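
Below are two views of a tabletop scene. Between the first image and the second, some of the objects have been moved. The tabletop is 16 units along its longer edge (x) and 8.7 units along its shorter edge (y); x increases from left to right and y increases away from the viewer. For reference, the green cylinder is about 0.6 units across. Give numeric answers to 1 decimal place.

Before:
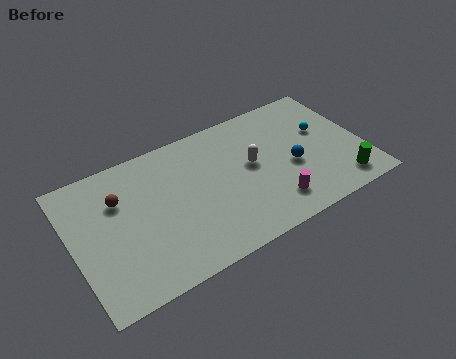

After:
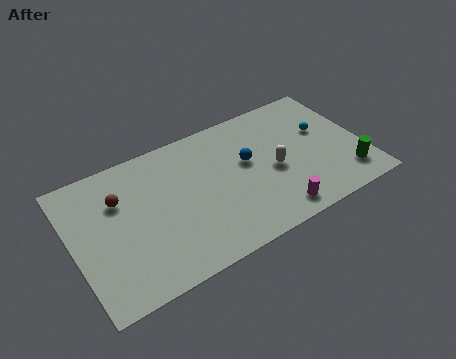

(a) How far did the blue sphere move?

2.7

The blue sphere was near (12.0, 3.7) before and (9.7, 5.1) after, so it travelled √(2.3² + 1.4²) ≈ 2.7 units.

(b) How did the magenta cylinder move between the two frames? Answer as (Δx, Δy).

(0.0, -0.6)

The magenta cylinder was at about (10.6, 1.8) and moved to about (10.6, 1.2).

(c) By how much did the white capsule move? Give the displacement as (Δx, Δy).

(1.1, -0.9)

The white capsule started near (9.9, 4.8) and ended near (11.0, 3.9).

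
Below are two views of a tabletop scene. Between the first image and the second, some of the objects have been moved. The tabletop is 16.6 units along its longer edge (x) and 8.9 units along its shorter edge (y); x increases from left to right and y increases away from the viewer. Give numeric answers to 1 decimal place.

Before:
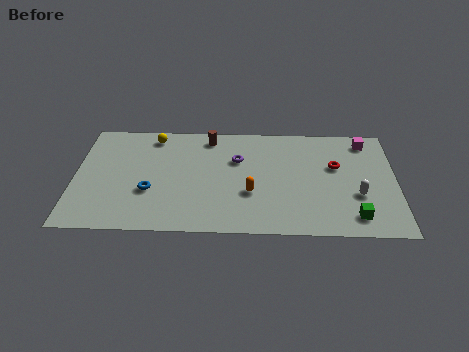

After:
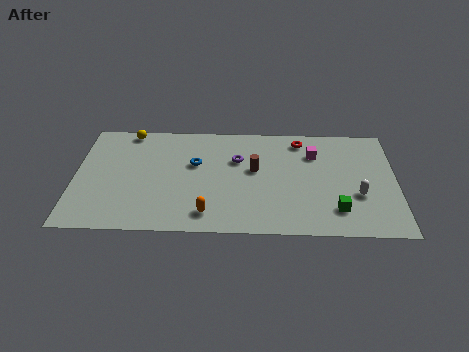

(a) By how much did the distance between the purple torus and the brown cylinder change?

-1.1

Before: roughly 2.3 units apart; after: 1.2. That's 1.1 units closer together.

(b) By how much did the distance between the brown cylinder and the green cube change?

-4.5

They were about 9.7 units apart before and 5.2 after — 4.5 units closer together.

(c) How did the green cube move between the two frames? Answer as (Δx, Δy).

(-0.9, 0.5)

The green cube was at about (14.4, 1.5) and moved to about (13.5, 2.0).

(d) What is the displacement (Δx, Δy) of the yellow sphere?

(-1.3, 0.4)

The yellow sphere started near (4.0, 7.7) and ended near (2.7, 8.1).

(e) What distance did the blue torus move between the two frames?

3.3

The blue torus was near (3.9, 3.2) before and (6.2, 5.5) after, so it travelled √(2.3² + 2.3²) ≈ 3.3 units.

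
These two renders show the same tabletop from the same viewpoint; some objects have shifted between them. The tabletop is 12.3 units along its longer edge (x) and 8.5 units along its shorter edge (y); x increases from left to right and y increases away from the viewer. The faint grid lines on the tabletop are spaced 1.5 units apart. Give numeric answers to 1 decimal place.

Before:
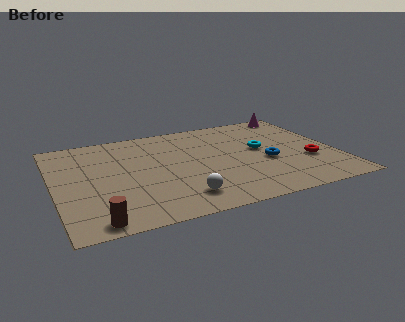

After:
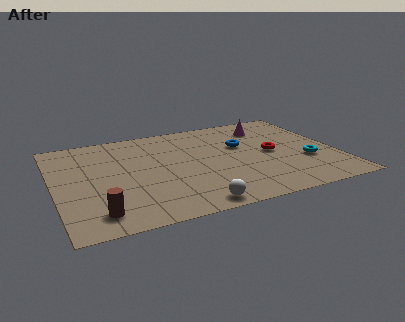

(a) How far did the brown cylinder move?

0.6

The brown cylinder was near (1.5, 0.8) before and (1.6, 1.4) after, so it travelled √(0.1² + 0.6²) ≈ 0.6 units.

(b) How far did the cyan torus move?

2.5

The cyan torus was near (9.1, 4.7) before and (10.9, 3.0) after, so it travelled √(1.8² + 1.7²) ≈ 2.5 units.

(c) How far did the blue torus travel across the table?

2.0

The blue torus was near (9.2, 3.5) before and (8.3, 5.3) after, so it travelled √(0.9² + 1.8²) ≈ 2.0 units.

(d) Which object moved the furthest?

the cyan torus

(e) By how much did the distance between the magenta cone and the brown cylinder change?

-2.3

Before: roughly 11.9 units apart; after: 9.6. That's 2.3 units closer together.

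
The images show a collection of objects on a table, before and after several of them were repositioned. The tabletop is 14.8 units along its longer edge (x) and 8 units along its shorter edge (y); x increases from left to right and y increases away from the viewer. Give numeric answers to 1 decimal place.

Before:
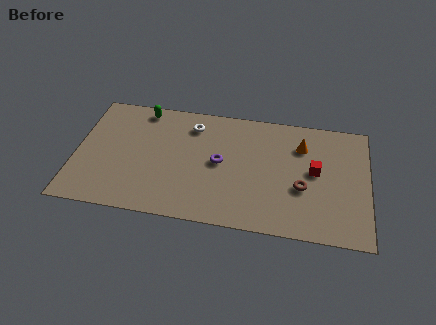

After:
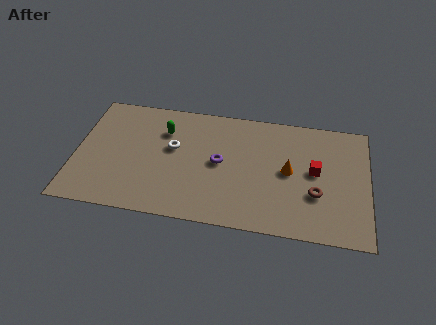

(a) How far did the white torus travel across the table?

1.9

From (5.8, 6.4) to (4.9, 4.7), the white torus covered √(0.9² + 1.7²) ≈ 1.9 units.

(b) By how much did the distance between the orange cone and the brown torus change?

-0.9

Before: roughly 2.8 units apart; after: 1.9. That's 0.9 units closer together.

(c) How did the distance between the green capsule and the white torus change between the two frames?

-1.5

Before: roughly 2.7 units apart; after: 1.2. That's 1.5 units closer together.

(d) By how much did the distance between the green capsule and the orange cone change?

-1.7

They were about 8.3 units apart before and 6.6 after — 1.7 units closer together.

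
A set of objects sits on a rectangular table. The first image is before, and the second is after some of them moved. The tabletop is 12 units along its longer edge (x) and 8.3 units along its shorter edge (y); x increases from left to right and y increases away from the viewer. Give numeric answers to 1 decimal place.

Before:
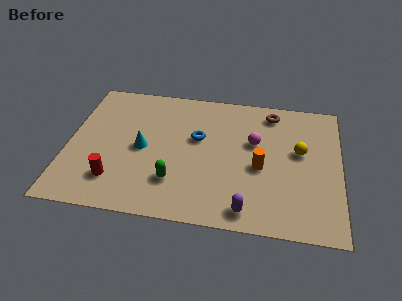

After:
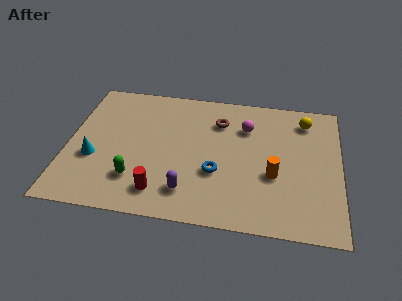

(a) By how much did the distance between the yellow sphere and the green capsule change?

+2.7

Before: roughly 6.0 units apart; after: 8.7. That's 2.7 units further apart.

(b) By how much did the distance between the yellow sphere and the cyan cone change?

+3.0

The distance was about 6.9 in the first image and 9.9 in the second, so they moved 3.0 units further apart.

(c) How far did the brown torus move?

2.5

The brown torus moved from about (8.9, 7.1) to (6.6, 6.2), a distance of √(2.3² + 0.9²) ≈ 2.5.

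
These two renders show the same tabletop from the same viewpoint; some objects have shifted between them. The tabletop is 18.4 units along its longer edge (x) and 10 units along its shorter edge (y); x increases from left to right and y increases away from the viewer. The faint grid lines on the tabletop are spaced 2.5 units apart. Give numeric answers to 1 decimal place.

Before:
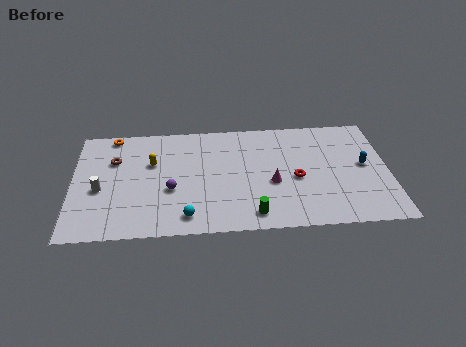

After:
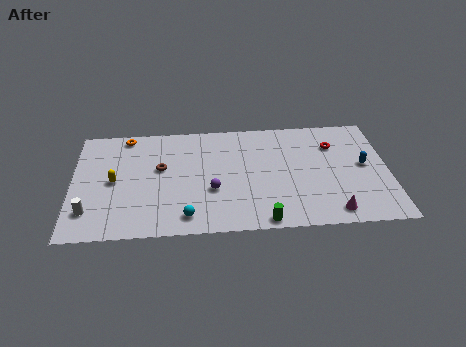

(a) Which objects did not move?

the cyan sphere and the blue capsule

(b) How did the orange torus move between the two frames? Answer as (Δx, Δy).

(0.8, -0.1)

From the two frames, the orange torus sits at roughly (2.3, 9.1) before and (3.1, 9.0) after.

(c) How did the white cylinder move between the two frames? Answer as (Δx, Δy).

(-0.6, -1.9)

The white cylinder started near (1.6, 4.2) and ended near (1.0, 2.3).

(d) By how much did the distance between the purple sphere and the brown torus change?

-0.7

They were about 4.4 units apart before and 3.7 after — 0.7 units closer together.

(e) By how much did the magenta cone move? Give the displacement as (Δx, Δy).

(3.4, -2.8)

From the two frames, the magenta cone sits at roughly (11.6, 4.1) before and (15.0, 1.3) after.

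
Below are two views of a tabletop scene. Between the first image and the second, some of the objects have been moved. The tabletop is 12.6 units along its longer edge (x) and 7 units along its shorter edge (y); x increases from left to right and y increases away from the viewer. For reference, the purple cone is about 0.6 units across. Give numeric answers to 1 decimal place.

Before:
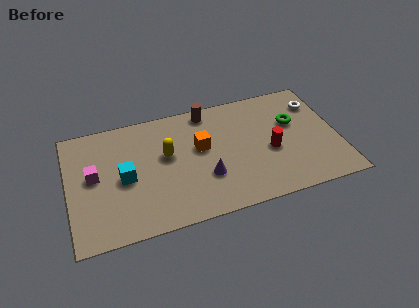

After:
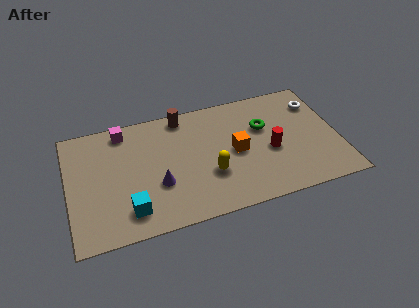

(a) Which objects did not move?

the red cylinder and the white torus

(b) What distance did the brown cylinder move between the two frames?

1.2

The brown cylinder was near (6.7, 6.2) before and (5.5, 6.2) after, so it travelled √(1.2² + 0.0²) ≈ 1.2 units.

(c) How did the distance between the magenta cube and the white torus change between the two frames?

-1.6

The distance was about 10.7 in the first image and 9.1 in the second, so they moved 1.6 units closer together.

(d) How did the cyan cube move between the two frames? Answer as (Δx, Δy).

(0.1, -1.9)

From the two frames, the cyan cube sits at roughly (2.6, 3.3) before and (2.7, 1.4) after.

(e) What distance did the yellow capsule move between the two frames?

2.5

The yellow capsule moved from about (4.6, 4.1) to (6.5, 2.4), a distance of √(1.9² + 1.7²) ≈ 2.5.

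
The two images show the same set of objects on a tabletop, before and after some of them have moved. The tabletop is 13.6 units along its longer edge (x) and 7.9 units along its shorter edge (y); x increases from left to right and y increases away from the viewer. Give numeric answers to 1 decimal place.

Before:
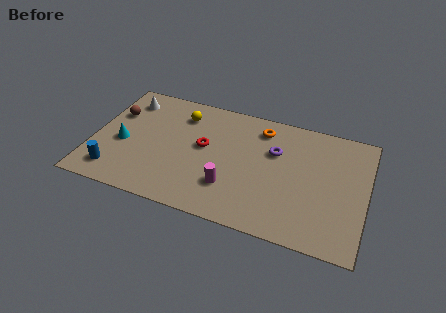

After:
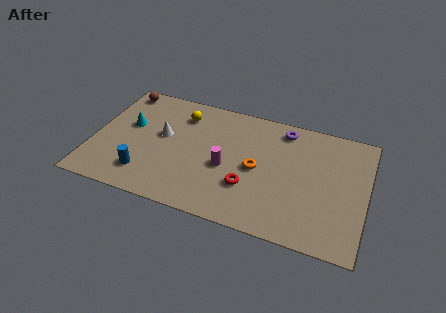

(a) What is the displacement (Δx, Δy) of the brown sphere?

(0.1, 1.7)

The brown sphere started near (0.9, 5.3) and ended near (1.0, 7.0).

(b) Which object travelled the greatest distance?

the red torus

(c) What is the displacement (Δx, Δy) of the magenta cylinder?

(-0.3, 1.2)

From the two frames, the magenta cylinder sits at roughly (7.0, 2.2) before and (6.7, 3.4) after.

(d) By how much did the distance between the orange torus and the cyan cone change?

-0.8

Before: roughly 7.4 units apart; after: 6.6. That's 0.8 units closer together.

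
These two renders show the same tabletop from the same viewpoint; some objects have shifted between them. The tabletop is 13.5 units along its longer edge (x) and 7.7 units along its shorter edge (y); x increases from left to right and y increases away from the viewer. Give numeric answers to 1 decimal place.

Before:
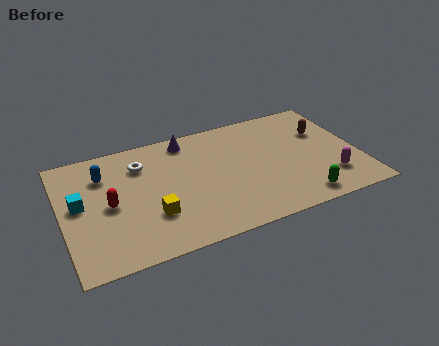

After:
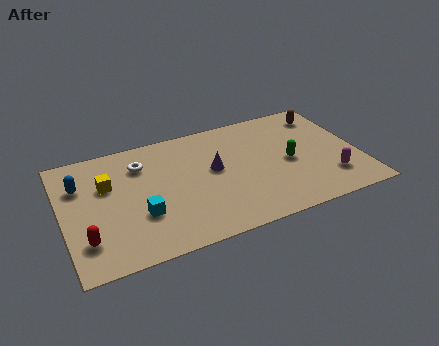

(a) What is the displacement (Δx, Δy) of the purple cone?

(1.0, -2.4)

The purple cone was at about (5.9, 6.7) and moved to about (6.9, 4.3).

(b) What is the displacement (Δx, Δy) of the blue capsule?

(-1.1, -0.3)

From the two frames, the blue capsule sits at roughly (2.0, 5.7) before and (0.9, 5.4) after.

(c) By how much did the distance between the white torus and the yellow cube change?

-1.6

Before: roughly 3.4 units apart; after: 1.8. That's 1.6 units closer together.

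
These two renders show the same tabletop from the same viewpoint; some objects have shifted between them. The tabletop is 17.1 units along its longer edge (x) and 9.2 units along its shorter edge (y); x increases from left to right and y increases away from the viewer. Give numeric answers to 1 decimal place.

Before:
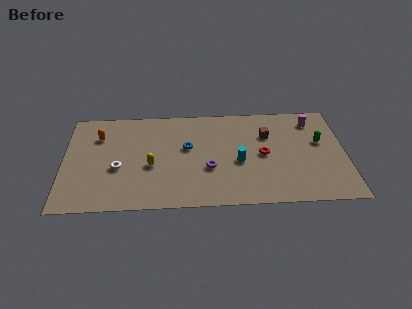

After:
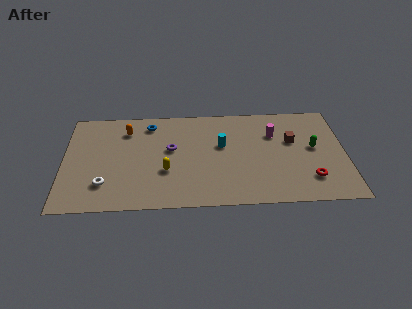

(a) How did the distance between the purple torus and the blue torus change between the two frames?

+0.3

They were about 2.4 units apart before and 2.7 after — 0.3 units further apart.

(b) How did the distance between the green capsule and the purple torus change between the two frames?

+1.6

The distance was about 7.1 in the first image and 8.7 in the second, so they moved 1.6 units further apart.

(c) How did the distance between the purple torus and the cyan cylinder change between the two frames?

+1.2

Before: roughly 1.9 units apart; after: 3.1. That's 1.2 units further apart.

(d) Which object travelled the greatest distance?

the red torus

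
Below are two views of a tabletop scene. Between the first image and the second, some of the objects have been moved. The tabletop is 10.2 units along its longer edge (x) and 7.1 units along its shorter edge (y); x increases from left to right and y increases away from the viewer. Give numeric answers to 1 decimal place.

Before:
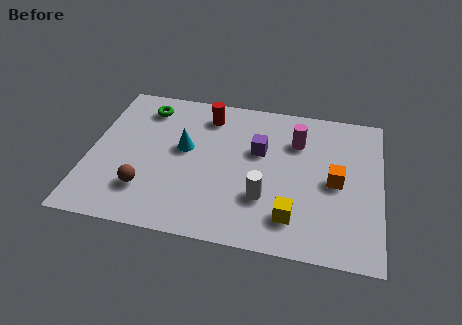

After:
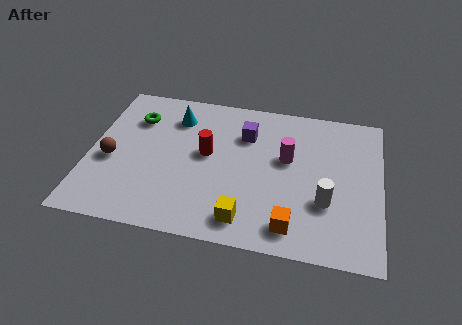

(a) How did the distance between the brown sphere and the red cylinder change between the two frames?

-1.0

The distance was about 4.4 in the first image and 3.4 in the second, so they moved 1.0 units closer together.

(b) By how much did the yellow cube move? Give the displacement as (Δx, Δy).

(-1.6, -0.4)

The yellow cube started near (7.2, 1.5) and ended near (5.6, 1.1).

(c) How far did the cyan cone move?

1.6

The cyan cone moved from about (3.3, 4.0) to (2.9, 5.5), a distance of √(0.4² + 1.5²) ≈ 1.6.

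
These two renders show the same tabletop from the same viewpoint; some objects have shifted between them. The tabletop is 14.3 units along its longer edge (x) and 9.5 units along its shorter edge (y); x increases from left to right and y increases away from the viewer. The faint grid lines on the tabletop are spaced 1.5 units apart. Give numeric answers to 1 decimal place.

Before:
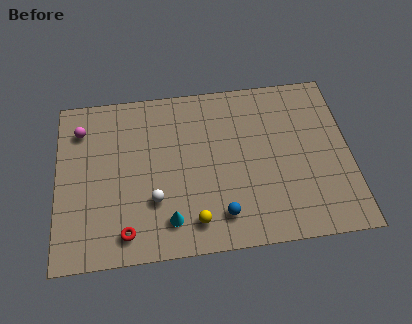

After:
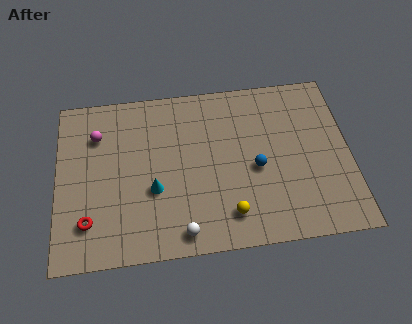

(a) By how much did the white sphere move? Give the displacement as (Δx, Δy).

(1.3, -1.9)

From the two frames, the white sphere sits at roughly (4.7, 3.0) before and (6.0, 1.1) after.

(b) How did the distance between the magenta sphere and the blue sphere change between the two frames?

-0.5

They were about 8.7 units apart before and 8.2 after — 0.5 units closer together.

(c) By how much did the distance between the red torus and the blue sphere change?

+3.8

They were about 4.6 units apart before and 8.4 after — 3.8 units further apart.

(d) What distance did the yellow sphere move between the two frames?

1.7

The yellow sphere moved from about (6.6, 1.6) to (8.3, 1.8), a distance of √(1.7² + 0.2²) ≈ 1.7.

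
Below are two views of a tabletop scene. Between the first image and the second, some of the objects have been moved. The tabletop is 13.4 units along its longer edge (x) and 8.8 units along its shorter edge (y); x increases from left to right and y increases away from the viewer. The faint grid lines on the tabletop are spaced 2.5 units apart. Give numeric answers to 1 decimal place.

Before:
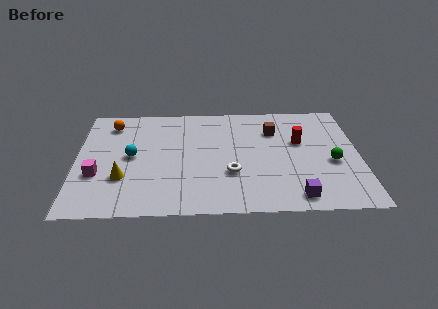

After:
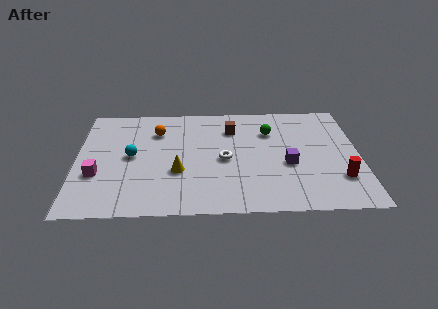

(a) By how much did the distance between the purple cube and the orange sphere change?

-3.8

The distance was about 10.6 in the first image and 6.8 in the second, so they moved 3.8 units closer together.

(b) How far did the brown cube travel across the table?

2.0

From (9.4, 6.4) to (7.4, 6.6), the brown cube covered √(2.0² + 0.2²) ≈ 2.0 units.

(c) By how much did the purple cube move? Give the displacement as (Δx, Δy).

(-0.3, 2.5)

The purple cube started near (10.3, 1.1) and ended near (10.0, 3.6).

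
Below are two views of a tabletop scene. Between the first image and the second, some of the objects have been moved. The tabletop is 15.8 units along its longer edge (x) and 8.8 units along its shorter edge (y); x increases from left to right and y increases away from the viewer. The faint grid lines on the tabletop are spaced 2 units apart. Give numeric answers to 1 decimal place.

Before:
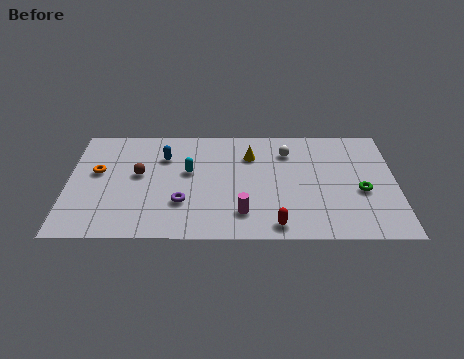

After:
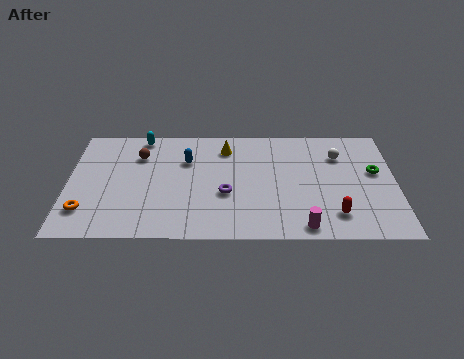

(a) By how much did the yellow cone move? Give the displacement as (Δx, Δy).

(-1.2, 0.6)

The yellow cone was at about (8.8, 6.4) and moved to about (7.6, 7.0).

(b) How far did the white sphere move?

2.5

The white sphere was near (10.6, 6.7) before and (13.1, 6.4) after, so it travelled √(2.5² + 0.3²) ≈ 2.5 units.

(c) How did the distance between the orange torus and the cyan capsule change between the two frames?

+2.0

The distance was about 4.4 in the first image and 6.4 in the second, so they moved 2.0 units further apart.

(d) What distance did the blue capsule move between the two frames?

1.1

From (4.6, 6.3) to (5.7, 6.0), the blue capsule covered √(1.1² + 0.3²) ≈ 1.1 units.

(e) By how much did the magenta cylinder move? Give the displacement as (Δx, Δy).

(2.9, -1.0)

The magenta cylinder was at about (8.4, 1.9) and moved to about (11.3, 0.9).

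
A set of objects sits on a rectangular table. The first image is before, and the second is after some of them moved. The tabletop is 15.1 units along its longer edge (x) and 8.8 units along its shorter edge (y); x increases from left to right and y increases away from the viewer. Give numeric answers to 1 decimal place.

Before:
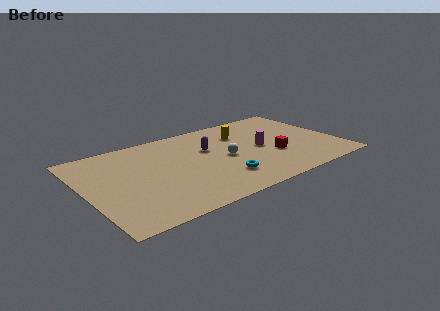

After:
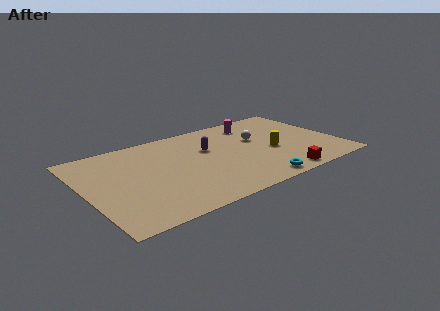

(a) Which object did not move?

the purple capsule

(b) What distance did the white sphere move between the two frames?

2.5

The white sphere moved from about (8.3, 4.2) to (10.5, 5.4), a distance of √(2.2² + 1.2²) ≈ 2.5.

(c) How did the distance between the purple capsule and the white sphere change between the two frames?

+1.4

The distance was about 1.6 in the first image and 3.0 in the second, so they moved 1.4 units further apart.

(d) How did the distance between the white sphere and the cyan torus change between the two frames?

+2.5

Before: roughly 2.1 units apart; after: 4.6. That's 2.5 units further apart.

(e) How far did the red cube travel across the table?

2.3

The red cube moved from about (11.1, 3.2) to (11.0, 0.9), a distance of √(0.1² + 2.3²) ≈ 2.3.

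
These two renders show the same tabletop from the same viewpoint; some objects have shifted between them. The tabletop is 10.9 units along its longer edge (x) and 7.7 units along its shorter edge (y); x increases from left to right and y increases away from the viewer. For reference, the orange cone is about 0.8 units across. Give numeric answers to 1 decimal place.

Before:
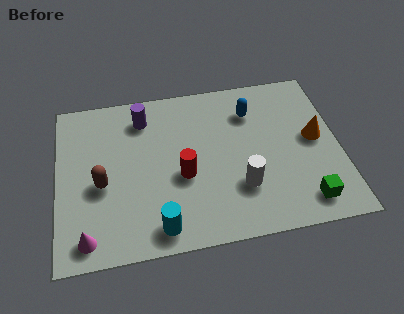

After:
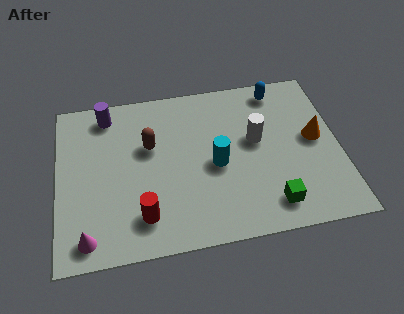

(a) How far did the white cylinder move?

2.2

The white cylinder was near (7.0, 2.3) before and (7.7, 4.4) after, so it travelled √(0.7² + 2.1²) ≈ 2.2 units.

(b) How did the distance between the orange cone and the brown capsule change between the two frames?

-1.9

The distance was about 8.3 in the first image and 6.4 in the second, so they moved 1.9 units closer together.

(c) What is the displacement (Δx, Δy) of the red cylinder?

(-1.6, -1.6)

The red cylinder started near (4.8, 3.2) and ended near (3.2, 1.6).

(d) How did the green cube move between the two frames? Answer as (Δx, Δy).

(-1.3, 0.1)

The green cube was at about (9.4, 1.2) and moved to about (8.1, 1.3).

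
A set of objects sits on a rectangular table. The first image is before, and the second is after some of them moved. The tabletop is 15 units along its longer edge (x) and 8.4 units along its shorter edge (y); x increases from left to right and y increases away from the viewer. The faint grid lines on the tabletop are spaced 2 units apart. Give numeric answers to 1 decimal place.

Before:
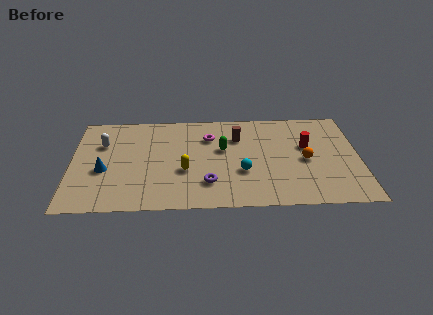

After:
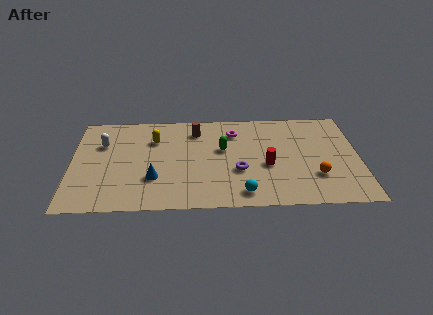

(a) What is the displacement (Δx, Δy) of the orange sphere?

(0.5, -1.4)

The orange sphere was at about (12.2, 3.9) and moved to about (12.7, 2.5).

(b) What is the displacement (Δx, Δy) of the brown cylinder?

(-2.2, 0.7)

The brown cylinder was at about (8.7, 6.0) and moved to about (6.5, 6.7).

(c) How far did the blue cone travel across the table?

2.7

From (1.7, 3.4) to (4.3, 2.6), the blue cone covered √(2.6² + 0.8²) ≈ 2.7 units.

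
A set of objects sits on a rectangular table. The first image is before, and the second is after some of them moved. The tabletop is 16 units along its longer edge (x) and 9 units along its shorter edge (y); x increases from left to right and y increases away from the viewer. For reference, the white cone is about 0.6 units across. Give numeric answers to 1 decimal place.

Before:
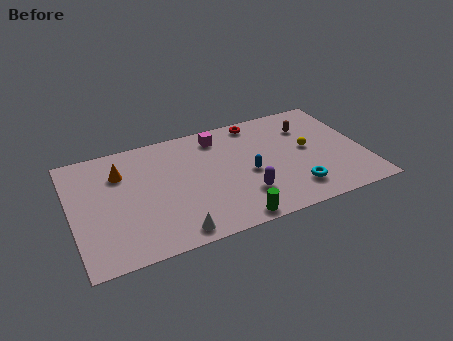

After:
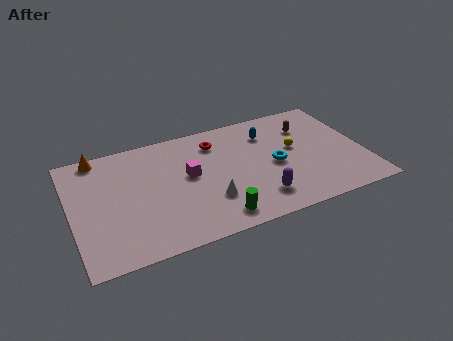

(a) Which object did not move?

the brown capsule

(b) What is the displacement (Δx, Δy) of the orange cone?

(-1.1, 1.7)

The orange cone was at about (2.8, 6.5) and moved to about (1.7, 8.2).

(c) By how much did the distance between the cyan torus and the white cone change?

-2.7

The distance was about 6.8 in the first image and 4.1 in the second, so they moved 2.7 units closer together.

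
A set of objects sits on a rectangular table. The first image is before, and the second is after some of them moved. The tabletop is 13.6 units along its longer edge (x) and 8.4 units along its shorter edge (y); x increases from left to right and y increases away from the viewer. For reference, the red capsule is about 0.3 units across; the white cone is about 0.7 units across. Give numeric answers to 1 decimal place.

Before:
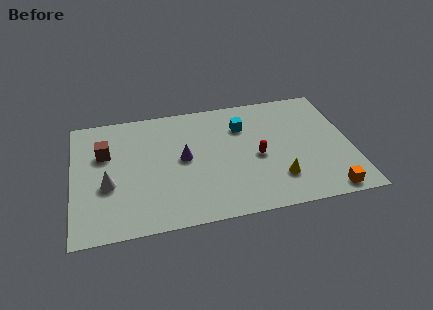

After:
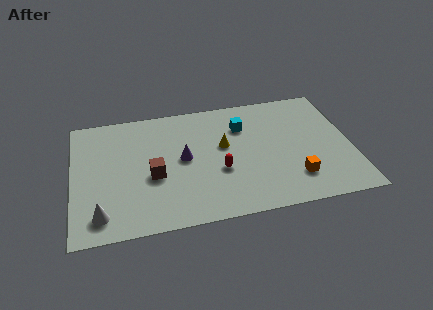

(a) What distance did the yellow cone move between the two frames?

3.8

From (9.9, 2.1) to (7.4, 4.9), the yellow cone covered √(2.5² + 2.8²) ≈ 3.8 units.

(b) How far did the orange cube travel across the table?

1.9

From (12.2, 0.8) to (10.7, 2.0), the orange cube covered √(1.5² + 1.2²) ≈ 1.9 units.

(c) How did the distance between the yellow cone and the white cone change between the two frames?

-1.3

Before: roughly 8.3 units apart; after: 7.0. That's 1.3 units closer together.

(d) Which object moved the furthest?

the yellow cone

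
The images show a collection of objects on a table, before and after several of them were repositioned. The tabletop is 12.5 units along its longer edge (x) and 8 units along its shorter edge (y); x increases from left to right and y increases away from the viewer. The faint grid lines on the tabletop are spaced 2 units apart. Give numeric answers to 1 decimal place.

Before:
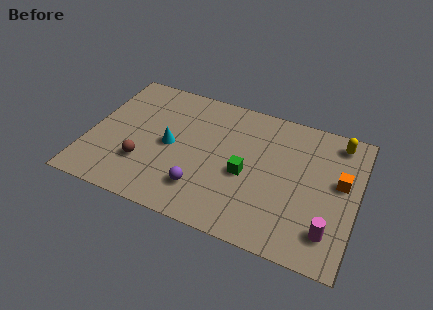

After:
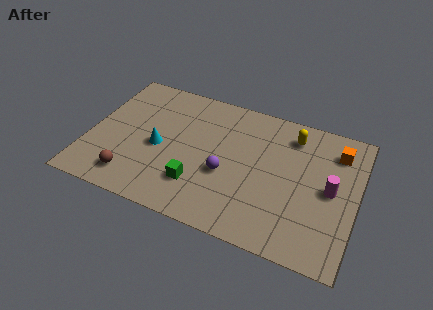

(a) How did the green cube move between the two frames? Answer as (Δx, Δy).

(-2.1, -1.4)

The green cube started near (7.4, 3.5) and ended near (5.3, 2.1).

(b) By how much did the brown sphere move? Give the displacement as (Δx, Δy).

(-0.4, -1.0)

The brown sphere was at about (2.7, 2.4) and moved to about (2.3, 1.4).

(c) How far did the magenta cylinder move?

2.3

The magenta cylinder was near (11.4, 1.7) before and (11.3, 4.0) after, so it travelled √(0.1² + 2.3²) ≈ 2.3 units.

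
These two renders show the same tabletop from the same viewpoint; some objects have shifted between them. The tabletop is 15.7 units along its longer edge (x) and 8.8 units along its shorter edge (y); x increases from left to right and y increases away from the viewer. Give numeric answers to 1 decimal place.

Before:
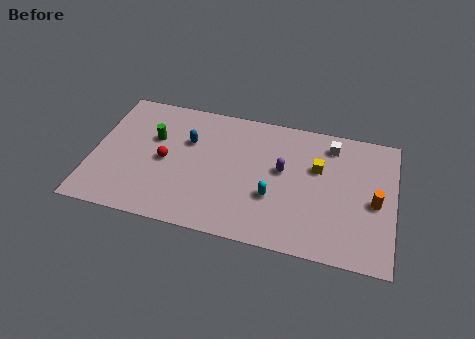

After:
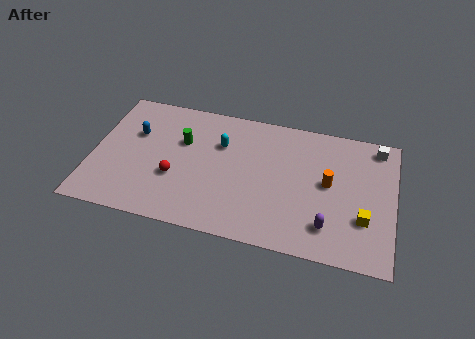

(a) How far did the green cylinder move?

1.5

From (3.1, 5.6) to (4.6, 5.7), the green cylinder covered √(1.5² + 0.1²) ≈ 1.5 units.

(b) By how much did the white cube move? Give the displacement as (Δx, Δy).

(2.4, 0.4)

From the two frames, the white cube sits at roughly (12.3, 7.3) before and (14.7, 7.7) after.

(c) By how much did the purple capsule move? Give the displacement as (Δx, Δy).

(2.5, -3.1)

The purple capsule was at about (9.9, 5.0) and moved to about (12.4, 1.9).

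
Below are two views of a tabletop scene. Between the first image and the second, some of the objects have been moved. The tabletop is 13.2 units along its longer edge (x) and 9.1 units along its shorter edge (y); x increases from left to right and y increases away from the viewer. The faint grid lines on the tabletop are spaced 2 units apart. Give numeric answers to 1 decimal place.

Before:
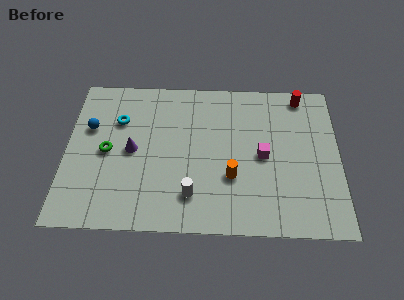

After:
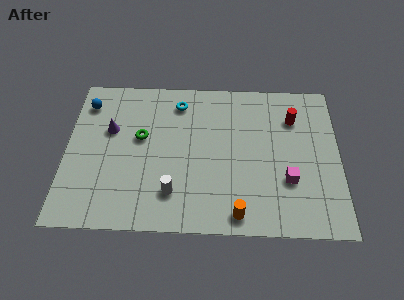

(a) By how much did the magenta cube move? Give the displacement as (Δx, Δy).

(1.2, -1.4)

From the two frames, the magenta cube sits at roughly (9.5, 4.4) before and (10.7, 3.0) after.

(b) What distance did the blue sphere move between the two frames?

1.5

From (1.1, 5.8) to (0.9, 7.3), the blue sphere covered √(0.2² + 1.5²) ≈ 1.5 units.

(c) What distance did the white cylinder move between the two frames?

0.9

The white cylinder moved from about (6.1, 2.0) to (5.2, 2.1), a distance of √(0.9² + 0.1²) ≈ 0.9.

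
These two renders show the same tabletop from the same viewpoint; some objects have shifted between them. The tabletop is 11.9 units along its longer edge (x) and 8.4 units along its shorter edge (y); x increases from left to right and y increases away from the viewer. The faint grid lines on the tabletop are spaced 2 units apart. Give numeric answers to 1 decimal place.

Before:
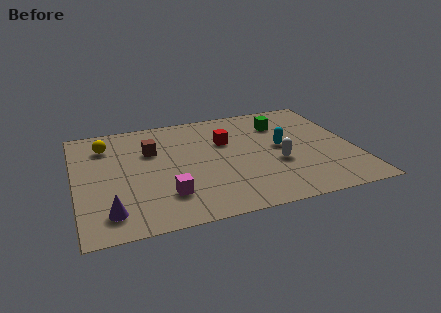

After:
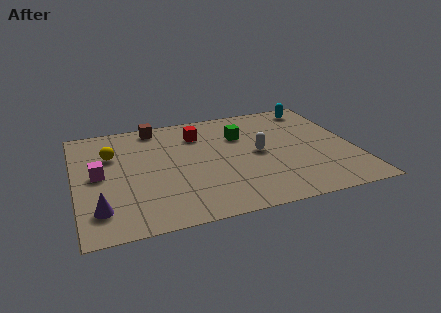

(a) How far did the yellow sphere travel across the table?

0.8

From (1.4, 6.5) to (1.6, 5.7), the yellow sphere covered √(0.2² + 0.8²) ≈ 0.8 units.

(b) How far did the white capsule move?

1.2

The white capsule was near (8.5, 3.2) before and (7.8, 4.2) after, so it travelled √(0.7² + 1.0²) ≈ 1.2 units.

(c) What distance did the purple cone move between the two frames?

0.5

From (1.3, 1.5) to (0.9, 1.8), the purple cone covered √(0.4² + 0.3²) ≈ 0.5 units.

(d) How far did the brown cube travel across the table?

1.9

The brown cube was near (3.3, 5.6) before and (3.6, 7.5) after, so it travelled √(0.3² + 1.9²) ≈ 1.9 units.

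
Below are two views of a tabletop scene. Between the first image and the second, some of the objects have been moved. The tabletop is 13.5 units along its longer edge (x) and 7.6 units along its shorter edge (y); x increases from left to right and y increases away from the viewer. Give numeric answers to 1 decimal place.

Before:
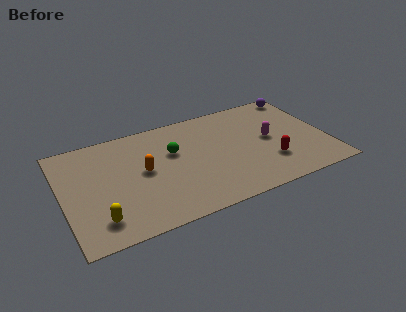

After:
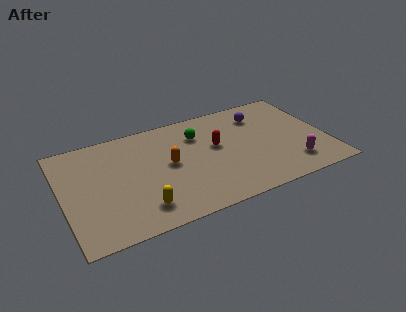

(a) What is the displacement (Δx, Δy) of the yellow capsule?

(2.1, 0.0)

The yellow capsule started near (1.6, 1.5) and ended near (3.7, 1.5).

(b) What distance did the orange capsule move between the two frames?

1.3

From (4.1, 4.0) to (5.4, 4.0), the orange capsule covered √(1.3² + 0.0²) ≈ 1.3 units.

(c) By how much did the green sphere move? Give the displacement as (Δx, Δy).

(1.4, 0.8)

The green sphere was at about (5.7, 4.8) and moved to about (7.1, 5.6).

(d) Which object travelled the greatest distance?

the red capsule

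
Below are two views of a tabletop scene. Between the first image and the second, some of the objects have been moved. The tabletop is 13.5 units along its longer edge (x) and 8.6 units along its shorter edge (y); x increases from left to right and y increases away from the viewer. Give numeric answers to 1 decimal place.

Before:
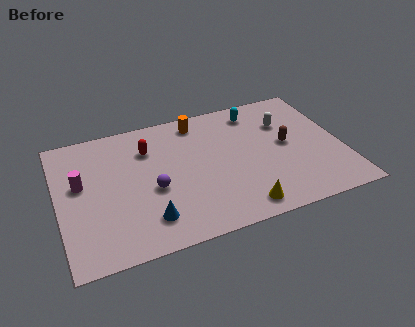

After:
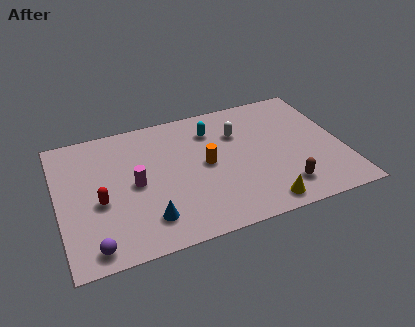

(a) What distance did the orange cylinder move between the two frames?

3.0

The orange cylinder was near (6.9, 7.4) before and (7.0, 4.4) after, so it travelled √(0.1² + 3.0²) ≈ 3.0 units.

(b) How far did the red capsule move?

3.7

From (4.4, 6.3) to (1.9, 3.6), the red capsule covered √(2.5² + 2.7²) ≈ 3.7 units.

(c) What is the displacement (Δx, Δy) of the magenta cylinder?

(2.5, -0.8)

The magenta cylinder was at about (1.1, 5.0) and moved to about (3.6, 4.2).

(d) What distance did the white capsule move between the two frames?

2.3

From (11.0, 6.0) to (8.7, 6.0), the white capsule covered √(2.3² + 0.0²) ≈ 2.3 units.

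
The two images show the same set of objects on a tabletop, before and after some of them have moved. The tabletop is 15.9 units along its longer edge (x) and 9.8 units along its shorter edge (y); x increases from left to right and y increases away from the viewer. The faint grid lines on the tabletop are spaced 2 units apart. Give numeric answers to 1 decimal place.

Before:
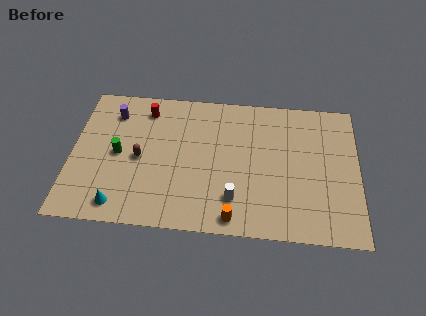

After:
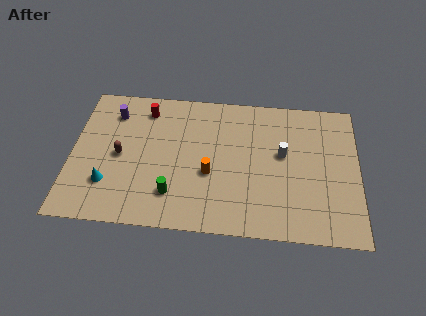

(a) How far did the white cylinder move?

4.2

From (9.1, 2.3) to (11.7, 5.6), the white cylinder covered √(2.6² + 3.3²) ≈ 4.2 units.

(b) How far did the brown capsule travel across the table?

1.1

The brown capsule was near (3.8, 4.6) before and (2.7, 4.7) after, so it travelled √(1.1² + 0.1²) ≈ 1.1 units.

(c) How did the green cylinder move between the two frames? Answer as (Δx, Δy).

(3.1, -2.5)

The green cylinder started near (2.6, 4.8) and ended near (5.7, 2.3).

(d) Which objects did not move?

the purple cylinder and the red cylinder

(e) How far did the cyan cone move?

1.6

The cyan cone was near (2.8, 1.3) before and (2.1, 2.7) after, so it travelled √(0.7² + 1.4²) ≈ 1.6 units.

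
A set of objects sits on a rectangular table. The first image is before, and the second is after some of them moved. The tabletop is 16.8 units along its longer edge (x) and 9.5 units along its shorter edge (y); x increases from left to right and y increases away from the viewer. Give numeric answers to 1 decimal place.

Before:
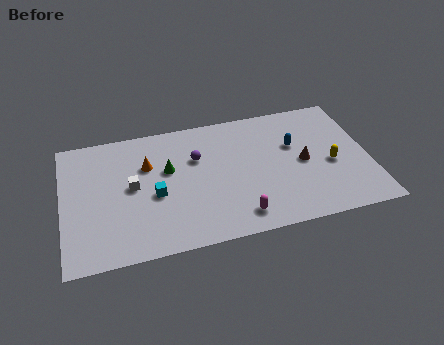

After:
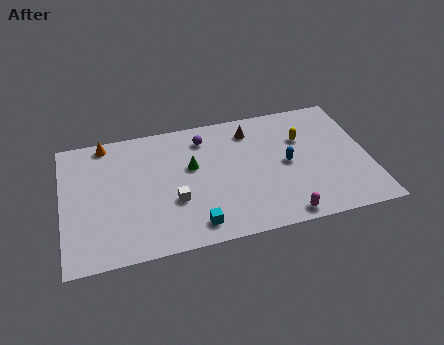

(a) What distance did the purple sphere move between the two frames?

1.5

The purple sphere moved from about (7.4, 6.3) to (7.9, 7.7), a distance of √(0.5² + 1.4²) ≈ 1.5.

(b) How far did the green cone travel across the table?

1.3

From (5.8, 5.8) to (7.1, 5.7), the green cone covered √(1.3² + 0.1²) ≈ 1.3 units.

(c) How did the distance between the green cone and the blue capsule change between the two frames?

-1.7

The distance was about 7.0 in the first image and 5.3 in the second, so they moved 1.7 units closer together.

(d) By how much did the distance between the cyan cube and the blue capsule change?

-1.8

The distance was about 8.0 in the first image and 6.2 in the second, so they moved 1.8 units closer together.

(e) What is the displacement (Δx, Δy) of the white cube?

(2.2, -1.6)

The white cube started near (3.8, 5.0) and ended near (6.0, 3.4).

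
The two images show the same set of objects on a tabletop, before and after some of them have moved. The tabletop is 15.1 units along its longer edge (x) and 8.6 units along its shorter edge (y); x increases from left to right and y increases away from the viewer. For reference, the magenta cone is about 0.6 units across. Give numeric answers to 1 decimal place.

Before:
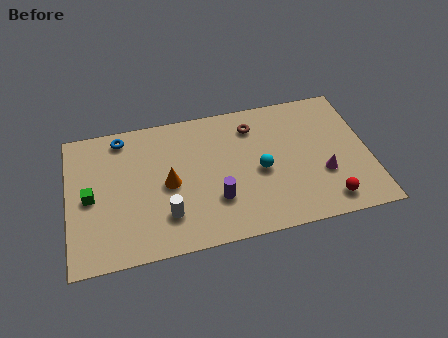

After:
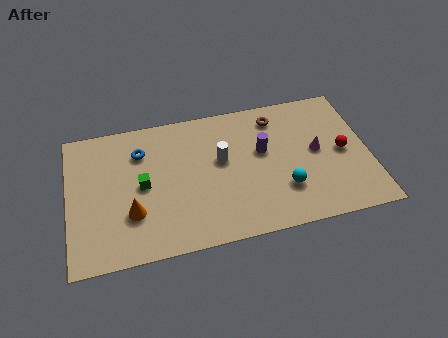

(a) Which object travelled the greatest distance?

the white cylinder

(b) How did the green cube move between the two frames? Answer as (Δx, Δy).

(2.6, 0.2)

The green cube started near (1.1, 4.1) and ended near (3.7, 4.3).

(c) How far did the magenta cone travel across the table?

1.5

The magenta cone moved from about (12.7, 3.0) to (12.5, 4.5), a distance of √(0.2² + 1.5²) ≈ 1.5.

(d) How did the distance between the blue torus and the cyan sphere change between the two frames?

+0.3

Before: roughly 7.7 units apart; after: 8.0. That's 0.3 units further apart.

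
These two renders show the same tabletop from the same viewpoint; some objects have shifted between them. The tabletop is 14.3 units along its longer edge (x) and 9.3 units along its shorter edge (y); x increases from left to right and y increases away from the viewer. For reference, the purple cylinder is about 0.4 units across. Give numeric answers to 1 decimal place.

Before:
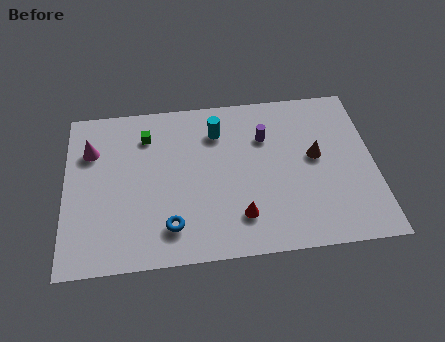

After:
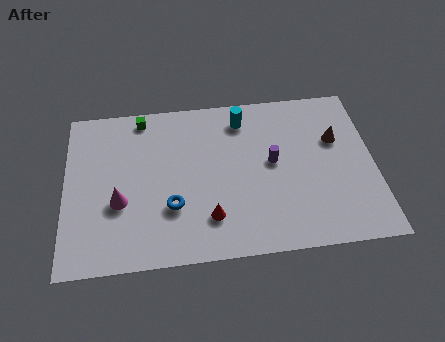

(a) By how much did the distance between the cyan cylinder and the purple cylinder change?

+0.7

They were about 2.3 units apart before and 3.0 after — 0.7 units further apart.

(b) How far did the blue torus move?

1.1

From (4.8, 1.9) to (4.9, 3.0), the blue torus covered √(0.1² + 1.1²) ≈ 1.1 units.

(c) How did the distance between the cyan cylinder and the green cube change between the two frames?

+1.4

The distance was about 3.3 in the first image and 4.7 in the second, so they moved 1.4 units further apart.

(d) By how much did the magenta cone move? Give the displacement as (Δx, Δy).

(1.3, -3.1)

The magenta cone was at about (1.2, 6.6) and moved to about (2.5, 3.5).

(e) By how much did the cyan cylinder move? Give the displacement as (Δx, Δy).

(1.2, 0.6)

The cyan cylinder was at about (7.1, 7.1) and moved to about (8.3, 7.7).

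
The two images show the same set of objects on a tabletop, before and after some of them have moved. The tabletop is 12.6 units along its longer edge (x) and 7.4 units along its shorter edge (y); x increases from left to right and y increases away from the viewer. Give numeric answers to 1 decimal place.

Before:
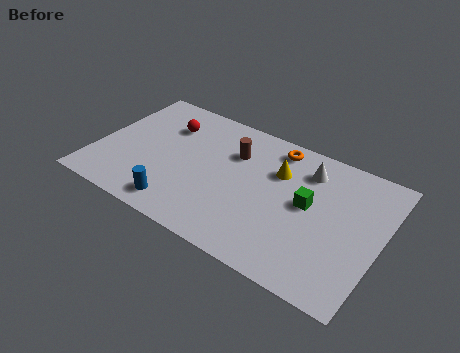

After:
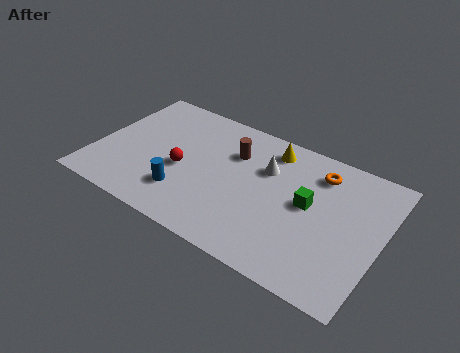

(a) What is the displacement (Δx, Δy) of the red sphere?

(1.1, -2.2)

The red sphere was at about (2.8, 5.4) and moved to about (3.9, 3.2).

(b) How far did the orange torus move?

2.1

The orange torus moved from about (7.6, 6.4) to (9.6, 5.9), a distance of √(2.0² + 0.5²) ≈ 2.1.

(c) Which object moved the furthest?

the red sphere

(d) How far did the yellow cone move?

1.2

The yellow cone was near (7.9, 5.1) before and (7.4, 6.2) after, so it travelled √(0.5² + 1.1²) ≈ 1.2 units.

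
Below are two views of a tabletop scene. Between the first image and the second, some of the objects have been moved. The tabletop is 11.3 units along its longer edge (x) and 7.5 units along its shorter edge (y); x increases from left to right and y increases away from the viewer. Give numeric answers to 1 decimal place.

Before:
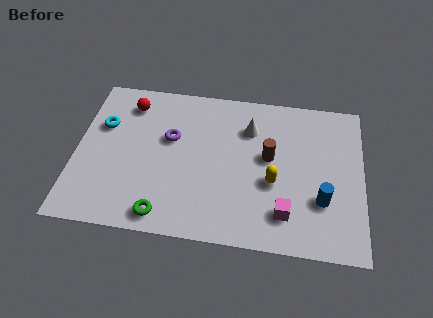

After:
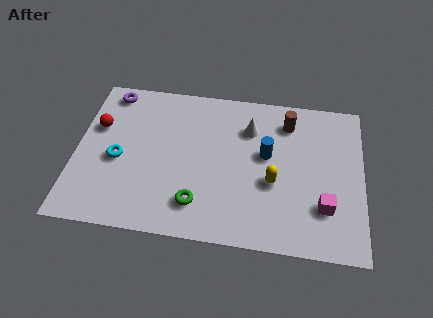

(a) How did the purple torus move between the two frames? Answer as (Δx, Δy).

(-2.5, 2.0)

From the two frames, the purple torus sits at roughly (3.7, 4.6) before and (1.2, 6.6) after.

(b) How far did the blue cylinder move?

2.9

The blue cylinder was near (9.7, 2.4) before and (7.5, 4.3) after, so it travelled √(2.2² + 1.9²) ≈ 2.9 units.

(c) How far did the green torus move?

1.5

From (3.6, 0.9) to (4.9, 1.6), the green torus covered √(1.3² + 0.7²) ≈ 1.5 units.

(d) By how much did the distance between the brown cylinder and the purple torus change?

+3.2

They were about 3.9 units apart before and 7.1 after — 3.2 units further apart.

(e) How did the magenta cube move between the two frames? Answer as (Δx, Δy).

(1.5, 0.5)

From the two frames, the magenta cube sits at roughly (8.3, 1.6) before and (9.8, 2.1) after.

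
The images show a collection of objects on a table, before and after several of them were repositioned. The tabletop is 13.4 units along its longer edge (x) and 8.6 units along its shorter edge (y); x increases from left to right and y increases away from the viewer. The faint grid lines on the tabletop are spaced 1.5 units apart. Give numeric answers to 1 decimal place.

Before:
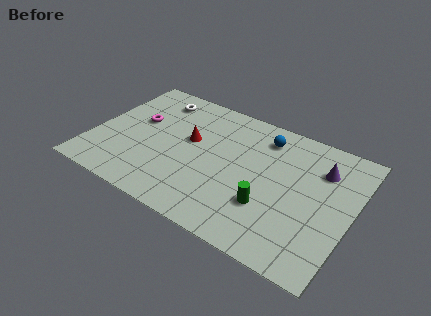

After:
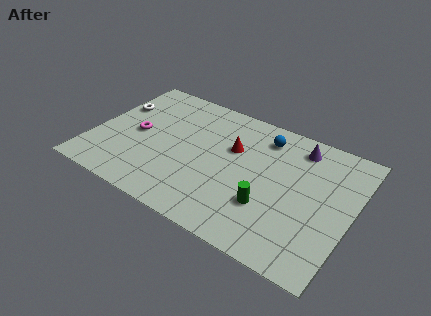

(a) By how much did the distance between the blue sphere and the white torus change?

+2.0

They were about 5.8 units apart before and 7.8 after — 2.0 units further apart.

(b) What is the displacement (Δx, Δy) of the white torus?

(-1.9, -1.4)

The white torus started near (2.7, 7.1) and ended near (0.8, 5.7).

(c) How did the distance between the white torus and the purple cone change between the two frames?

+0.7

Before: roughly 8.9 units apart; after: 9.6. That's 0.7 units further apart.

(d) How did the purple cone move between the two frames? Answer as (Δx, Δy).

(-1.3, 0.9)

The purple cone started near (11.6, 6.3) and ended near (10.3, 7.2).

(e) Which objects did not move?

the green cylinder and the blue sphere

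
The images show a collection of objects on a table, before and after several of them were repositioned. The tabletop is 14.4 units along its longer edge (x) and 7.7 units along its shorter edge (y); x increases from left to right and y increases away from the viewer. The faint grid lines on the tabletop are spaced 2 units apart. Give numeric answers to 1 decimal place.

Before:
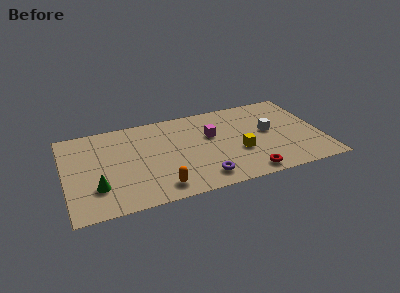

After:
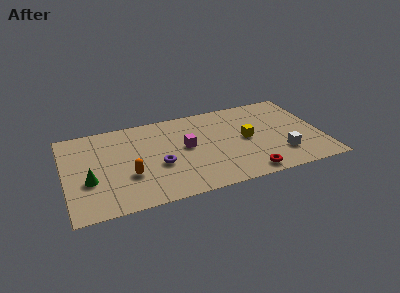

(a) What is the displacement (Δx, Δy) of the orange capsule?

(-1.6, 1.5)

The orange capsule was at about (5.1, 1.2) and moved to about (3.5, 2.7).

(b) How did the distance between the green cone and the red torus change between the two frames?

+0.5

Before: roughly 8.4 units apart; after: 8.9. That's 0.5 units further apart.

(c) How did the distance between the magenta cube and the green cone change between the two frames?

-1.4

Before: roughly 7.1 units apart; after: 5.7. That's 1.4 units closer together.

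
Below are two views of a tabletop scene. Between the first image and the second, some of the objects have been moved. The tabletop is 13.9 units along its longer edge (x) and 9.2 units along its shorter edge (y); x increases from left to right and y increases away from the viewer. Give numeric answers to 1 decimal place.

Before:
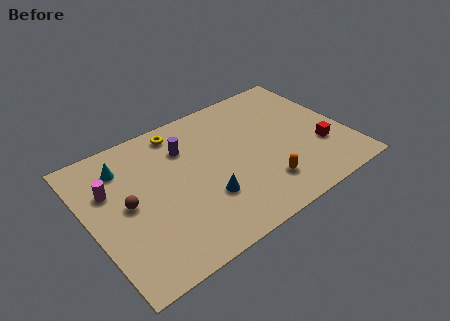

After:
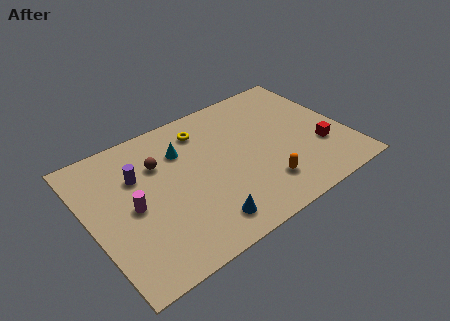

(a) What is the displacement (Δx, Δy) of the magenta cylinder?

(0.9, -1.7)

From the two frames, the magenta cylinder sits at roughly (1.3, 6.1) before and (2.2, 4.4) after.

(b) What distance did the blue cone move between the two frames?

1.5

The blue cone moved from about (5.9, 2.9) to (5.5, 1.5), a distance of √(0.4² + 1.4²) ≈ 1.5.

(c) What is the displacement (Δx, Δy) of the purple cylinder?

(-2.7, -0.5)

From the two frames, the purple cylinder sits at roughly (5.5, 6.7) before and (2.8, 6.2) after.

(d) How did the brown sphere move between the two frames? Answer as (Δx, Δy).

(2.0, 1.7)

The brown sphere started near (2.0, 4.7) and ended near (4.0, 6.4).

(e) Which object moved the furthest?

the cyan cone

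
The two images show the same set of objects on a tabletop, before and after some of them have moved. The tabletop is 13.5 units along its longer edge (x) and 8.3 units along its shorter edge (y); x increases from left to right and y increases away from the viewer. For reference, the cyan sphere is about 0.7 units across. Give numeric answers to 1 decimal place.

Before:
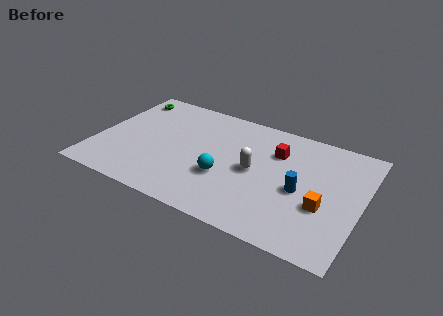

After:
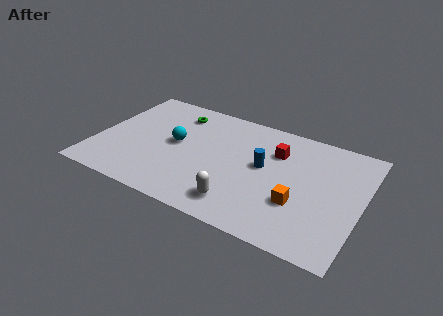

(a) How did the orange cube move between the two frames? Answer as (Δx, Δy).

(-1.2, -0.3)

The orange cube was at about (11.7, 3.1) and moved to about (10.5, 2.8).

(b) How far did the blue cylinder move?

2.2

The blue cylinder was near (10.5, 3.7) before and (8.5, 4.6) after, so it travelled √(2.0² + 0.9²) ≈ 2.2 units.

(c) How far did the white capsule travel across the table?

2.6

From (8.1, 4.1) to (7.7, 1.5), the white capsule covered √(0.4² + 2.6²) ≈ 2.6 units.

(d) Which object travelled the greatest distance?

the cyan sphere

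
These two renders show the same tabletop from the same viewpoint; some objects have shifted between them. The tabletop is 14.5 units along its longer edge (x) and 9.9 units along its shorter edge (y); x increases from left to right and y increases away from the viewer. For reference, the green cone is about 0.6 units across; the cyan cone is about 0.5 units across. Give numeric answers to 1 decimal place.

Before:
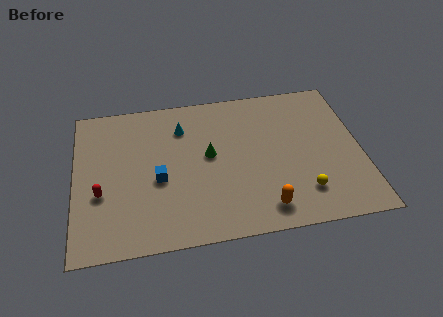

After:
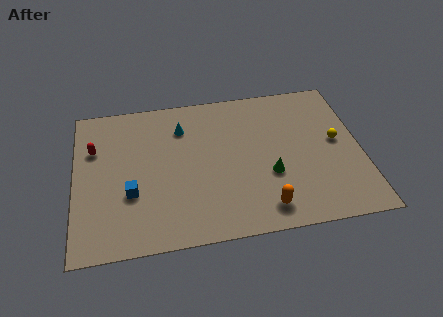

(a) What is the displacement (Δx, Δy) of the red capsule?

(-0.3, 3.0)

The red capsule started near (1.3, 3.7) and ended near (1.0, 6.7).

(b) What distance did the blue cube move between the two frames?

1.6

From (4.2, 4.2) to (2.8, 3.5), the blue cube covered √(1.4² + 0.7²) ≈ 1.6 units.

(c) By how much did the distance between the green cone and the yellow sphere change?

-1.7

They were about 5.6 units apart before and 3.9 after — 1.7 units closer together.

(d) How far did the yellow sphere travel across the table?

3.6

The yellow sphere moved from about (11.4, 2.2) to (13.3, 5.3), a distance of √(1.9² + 3.1²) ≈ 3.6.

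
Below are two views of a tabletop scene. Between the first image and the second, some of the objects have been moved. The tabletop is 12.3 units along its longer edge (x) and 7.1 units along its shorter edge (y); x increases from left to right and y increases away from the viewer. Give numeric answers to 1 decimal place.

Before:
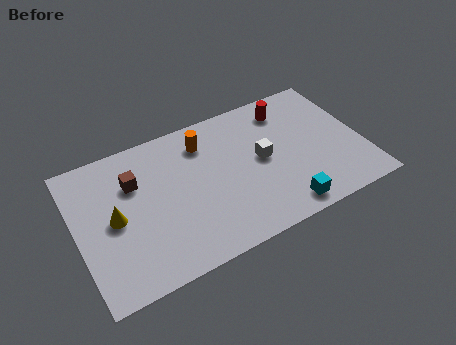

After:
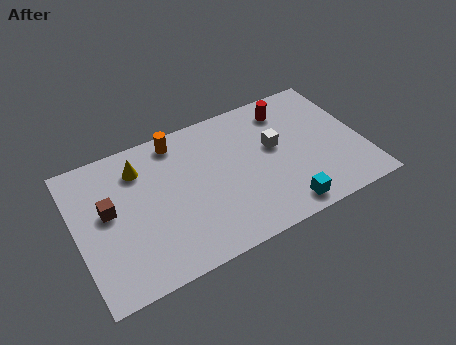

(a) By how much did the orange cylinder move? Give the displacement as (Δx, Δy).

(-1.1, 0.6)

The orange cylinder started near (5.7, 5.6) and ended near (4.6, 6.2).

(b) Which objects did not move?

the red cylinder and the cyan cube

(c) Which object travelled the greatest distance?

the yellow cone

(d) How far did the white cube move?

0.7

The white cube moved from about (8.0, 3.7) to (8.6, 4.1), a distance of √(0.6² + 0.4²) ≈ 0.7.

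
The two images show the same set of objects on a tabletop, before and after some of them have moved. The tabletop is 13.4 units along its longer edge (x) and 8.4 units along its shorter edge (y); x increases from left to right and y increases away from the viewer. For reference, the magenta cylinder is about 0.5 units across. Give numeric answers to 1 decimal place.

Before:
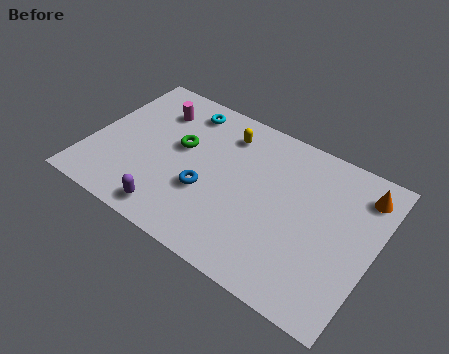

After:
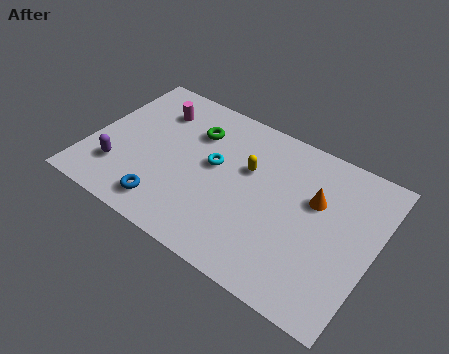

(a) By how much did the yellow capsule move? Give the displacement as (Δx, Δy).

(1.3, -1.4)

The yellow capsule started near (6.0, 6.7) and ended near (7.3, 5.3).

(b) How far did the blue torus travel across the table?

2.3

The blue torus moved from about (5.7, 3.1) to (4.1, 1.4), a distance of √(1.6² + 1.7²) ≈ 2.3.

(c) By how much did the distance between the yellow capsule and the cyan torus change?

-0.5

The distance was about 2.1 in the first image and 1.6 in the second, so they moved 0.5 units closer together.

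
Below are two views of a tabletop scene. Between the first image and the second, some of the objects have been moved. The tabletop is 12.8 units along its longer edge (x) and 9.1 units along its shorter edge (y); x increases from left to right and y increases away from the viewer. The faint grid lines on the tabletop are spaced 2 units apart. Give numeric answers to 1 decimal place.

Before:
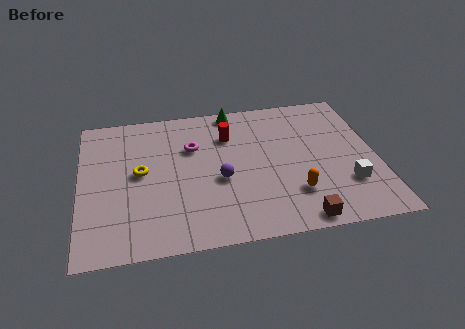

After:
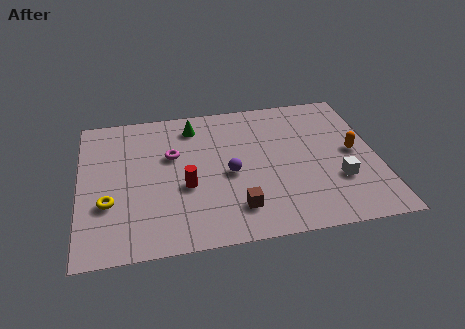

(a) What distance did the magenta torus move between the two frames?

1.0

From (4.9, 6.1) to (4.0, 5.7), the magenta torus covered √(0.9² + 0.4²) ≈ 1.0 units.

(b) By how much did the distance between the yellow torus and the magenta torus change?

+1.2

They were about 2.6 units apart before and 3.8 after — 1.2 units further apart.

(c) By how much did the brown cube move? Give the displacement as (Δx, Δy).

(-2.6, 1.1)

From the two frames, the brown cube sits at roughly (9.2, 0.8) before and (6.6, 1.9) after.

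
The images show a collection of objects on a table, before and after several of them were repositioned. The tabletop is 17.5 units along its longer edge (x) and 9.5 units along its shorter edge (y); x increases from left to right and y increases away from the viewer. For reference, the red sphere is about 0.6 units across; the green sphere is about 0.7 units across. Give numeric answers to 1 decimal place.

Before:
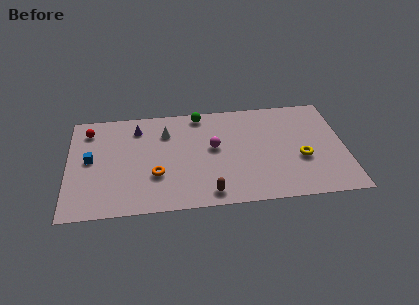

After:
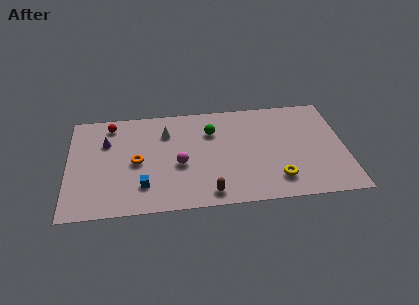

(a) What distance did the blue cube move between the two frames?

4.3

The blue cube moved from about (1.4, 5.0) to (4.7, 2.3), a distance of √(3.3² + 2.7²) ≈ 4.3.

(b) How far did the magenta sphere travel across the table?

2.6

The magenta sphere was near (9.2, 5.3) before and (7.0, 4.0) after, so it travelled √(2.2² + 1.3²) ≈ 2.6 units.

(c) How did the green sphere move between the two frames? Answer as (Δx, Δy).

(0.7, -1.7)

From the two frames, the green sphere sits at roughly (8.4, 8.5) before and (9.1, 6.8) after.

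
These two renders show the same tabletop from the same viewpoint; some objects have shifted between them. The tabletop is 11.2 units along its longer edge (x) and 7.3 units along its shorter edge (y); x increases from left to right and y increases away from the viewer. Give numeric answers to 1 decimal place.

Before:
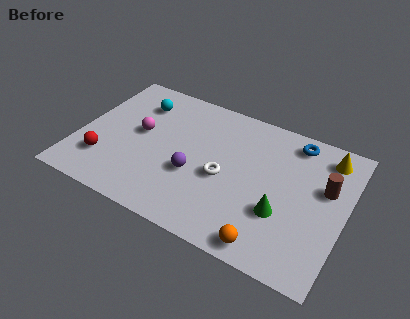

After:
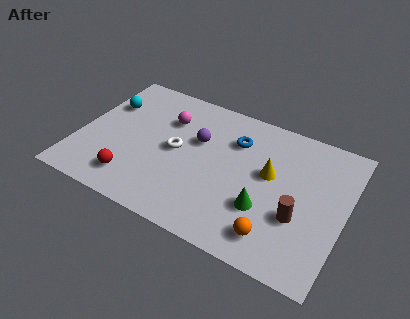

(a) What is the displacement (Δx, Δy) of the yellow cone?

(-2.2, -1.9)

The yellow cone was at about (10.2, 6.1) and moved to about (8.0, 4.2).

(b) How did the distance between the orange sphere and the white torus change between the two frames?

+1.8

They were about 3.3 units apart before and 5.1 after — 1.8 units further apart.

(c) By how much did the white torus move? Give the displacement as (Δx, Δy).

(-2.1, 0.5)

From the two frames, the white torus sits at roughly (6.2, 3.2) before and (4.1, 3.7) after.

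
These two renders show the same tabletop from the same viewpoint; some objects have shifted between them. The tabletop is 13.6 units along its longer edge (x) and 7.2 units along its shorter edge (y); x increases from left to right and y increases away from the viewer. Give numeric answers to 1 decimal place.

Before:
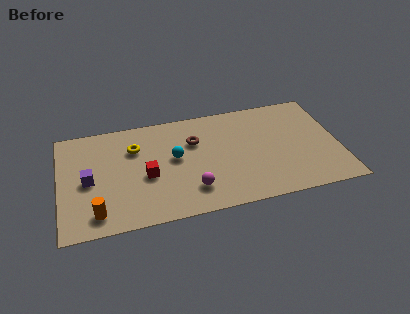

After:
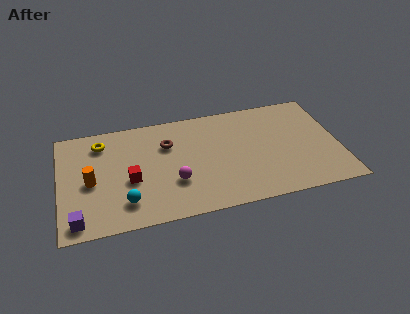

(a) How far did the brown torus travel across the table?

1.3

The brown torus moved from about (6.6, 4.9) to (5.3, 5.0), a distance of √(1.3² + 0.1²) ≈ 1.3.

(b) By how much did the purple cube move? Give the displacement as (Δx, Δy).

(-0.6, -2.5)

The purple cube started near (1.4, 3.4) and ended near (0.8, 0.9).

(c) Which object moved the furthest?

the cyan sphere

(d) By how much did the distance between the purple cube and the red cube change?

+0.5

The distance was about 2.8 in the first image and 3.3 in the second, so they moved 0.5 units further apart.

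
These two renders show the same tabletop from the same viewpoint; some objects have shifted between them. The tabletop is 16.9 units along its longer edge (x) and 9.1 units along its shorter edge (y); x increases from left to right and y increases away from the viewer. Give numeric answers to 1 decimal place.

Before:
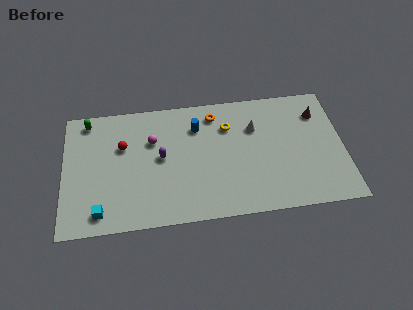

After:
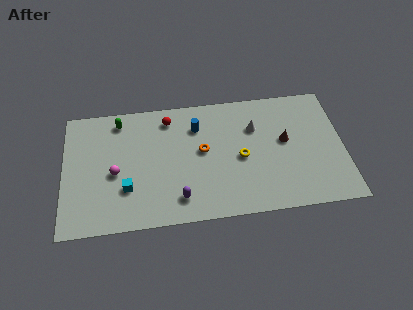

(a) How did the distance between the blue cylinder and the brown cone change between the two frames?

-1.8

The distance was about 7.4 in the first image and 5.6 in the second, so they moved 1.8 units closer together.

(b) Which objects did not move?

the white cone and the blue cylinder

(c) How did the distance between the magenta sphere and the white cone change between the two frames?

+2.6

The distance was about 6.2 in the first image and 8.8 in the second, so they moved 2.6 units further apart.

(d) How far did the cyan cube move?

2.2

From (2.2, 1.3) to (3.8, 2.8), the cyan cube covered √(1.6² + 1.5²) ≈ 2.2 units.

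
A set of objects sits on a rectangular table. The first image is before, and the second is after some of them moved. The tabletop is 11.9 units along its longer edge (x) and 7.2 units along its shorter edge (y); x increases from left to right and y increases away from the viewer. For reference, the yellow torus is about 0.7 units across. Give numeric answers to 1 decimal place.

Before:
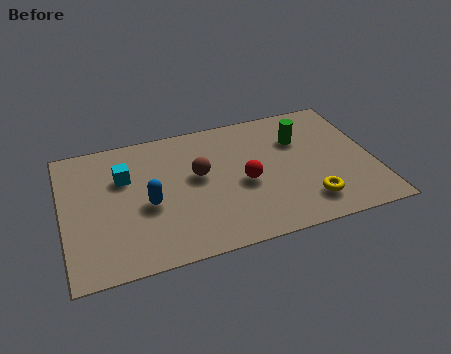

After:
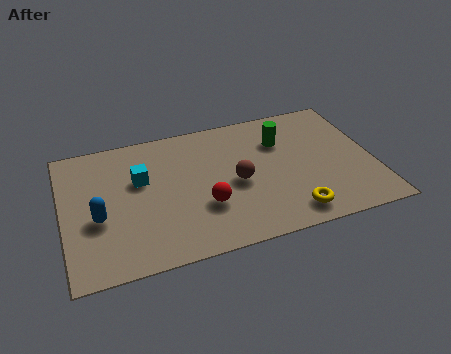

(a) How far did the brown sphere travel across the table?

1.6

From (5.2, 4.1) to (6.6, 3.3), the brown sphere covered √(1.4² + 0.8²) ≈ 1.6 units.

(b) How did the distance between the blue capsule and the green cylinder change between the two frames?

+1.2

The distance was about 6.3 in the first image and 7.5 in the second, so they moved 1.2 units further apart.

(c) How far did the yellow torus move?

0.8

The yellow torus was near (9.2, 1.5) before and (8.5, 1.1) after, so it travelled √(0.7² + 0.4²) ≈ 0.8 units.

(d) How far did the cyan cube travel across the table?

0.7

The cyan cube was near (2.4, 4.8) before and (3.0, 4.5) after, so it travelled √(0.6² + 0.3²) ≈ 0.7 units.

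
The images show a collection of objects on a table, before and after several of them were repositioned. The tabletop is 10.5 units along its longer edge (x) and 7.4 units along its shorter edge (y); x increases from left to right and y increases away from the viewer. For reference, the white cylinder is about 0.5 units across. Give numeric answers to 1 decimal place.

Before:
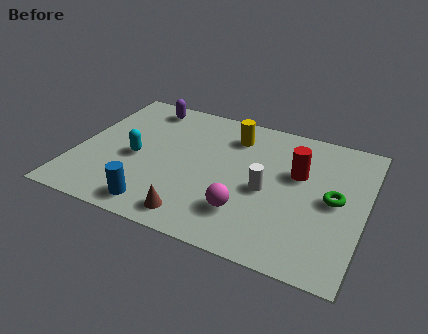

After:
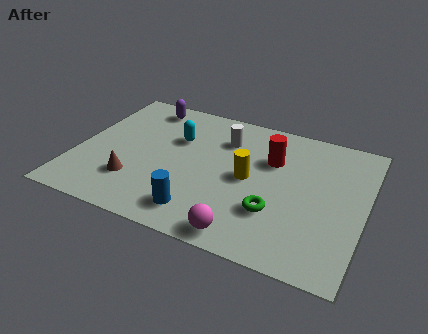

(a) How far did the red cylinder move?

1.1

From (8.0, 4.6) to (7.0, 5.0), the red cylinder covered √(1.0² + 0.4²) ≈ 1.1 units.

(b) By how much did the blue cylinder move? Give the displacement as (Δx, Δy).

(1.5, 0.3)

From the two frames, the blue cylinder sits at roughly (3.3, 1.0) before and (4.8, 1.3) after.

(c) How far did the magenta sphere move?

1.1

The magenta sphere was near (6.4, 1.9) before and (6.5, 0.8) after, so it travelled √(0.1² + 1.1²) ≈ 1.1 units.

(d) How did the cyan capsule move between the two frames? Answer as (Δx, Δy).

(1.3, 1.6)

From the two frames, the cyan capsule sits at roughly (2.2, 3.3) before and (3.5, 4.9) after.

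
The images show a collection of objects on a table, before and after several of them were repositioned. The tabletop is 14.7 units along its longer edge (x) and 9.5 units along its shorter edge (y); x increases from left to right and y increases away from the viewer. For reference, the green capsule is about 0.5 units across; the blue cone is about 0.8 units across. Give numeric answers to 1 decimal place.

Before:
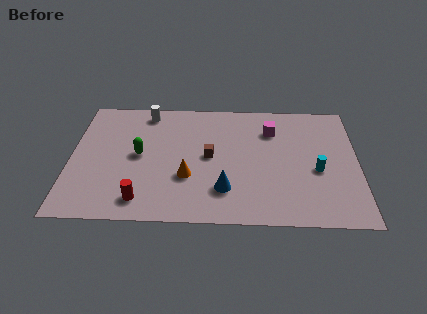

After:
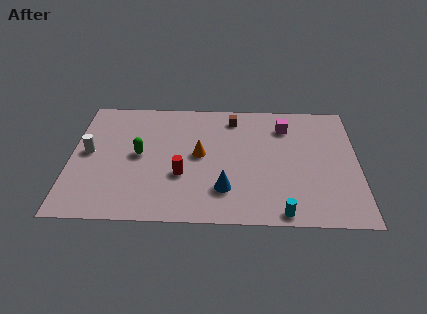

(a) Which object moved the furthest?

the white cylinder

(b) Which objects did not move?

the green capsule and the blue cone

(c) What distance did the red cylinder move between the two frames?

2.8

The red cylinder was near (3.7, 1.5) before and (5.7, 3.4) after, so it travelled √(2.0² + 1.9²) ≈ 2.8 units.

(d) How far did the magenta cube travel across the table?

0.8

From (10.3, 7.1) to (11.0, 7.4), the magenta cube covered √(0.7² + 0.3²) ≈ 0.8 units.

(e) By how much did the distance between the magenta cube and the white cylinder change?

+3.8

Before: roughly 6.6 units apart; after: 10.4. That's 3.8 units further apart.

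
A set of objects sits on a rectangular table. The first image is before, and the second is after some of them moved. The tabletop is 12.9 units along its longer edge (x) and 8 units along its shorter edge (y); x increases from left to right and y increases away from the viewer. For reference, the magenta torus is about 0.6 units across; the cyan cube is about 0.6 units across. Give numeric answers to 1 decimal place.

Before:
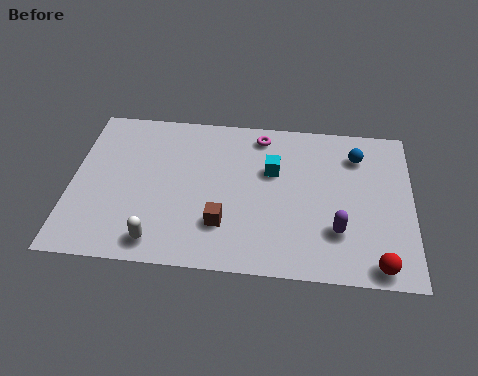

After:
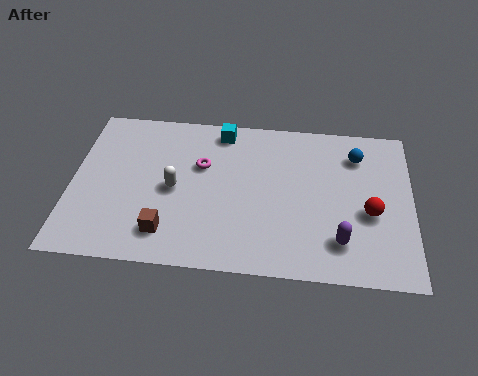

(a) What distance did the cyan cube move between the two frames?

2.8

The cyan cube moved from about (7.6, 5.1) to (5.6, 7.0), a distance of √(2.0² + 1.9²) ≈ 2.8.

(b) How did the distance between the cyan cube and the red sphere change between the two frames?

+0.9

They were about 5.9 units apart before and 6.8 after — 0.9 units further apart.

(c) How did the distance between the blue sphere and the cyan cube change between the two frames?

+1.9

The distance was about 3.4 in the first image and 5.3 in the second, so they moved 1.9 units further apart.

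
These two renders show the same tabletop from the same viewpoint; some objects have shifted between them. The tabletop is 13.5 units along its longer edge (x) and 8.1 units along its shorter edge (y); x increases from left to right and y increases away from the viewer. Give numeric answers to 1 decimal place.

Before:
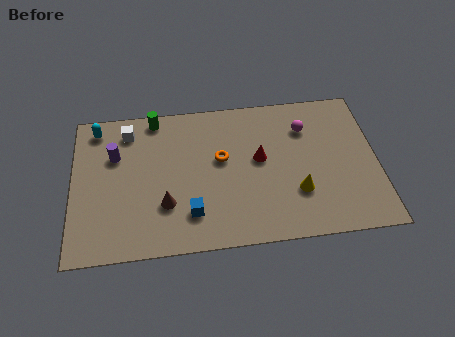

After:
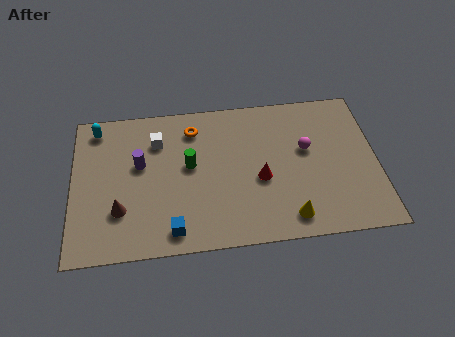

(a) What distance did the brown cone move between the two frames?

2.0

The brown cone moved from about (4.1, 2.5) to (2.1, 2.4), a distance of √(2.0² + 0.1²) ≈ 2.0.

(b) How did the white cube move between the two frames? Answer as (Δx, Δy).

(1.3, -0.7)

The white cube started near (2.5, 6.7) and ended near (3.8, 6.0).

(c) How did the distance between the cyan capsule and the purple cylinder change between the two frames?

+1.1

Before: roughly 1.8 units apart; after: 2.9. That's 1.1 units further apart.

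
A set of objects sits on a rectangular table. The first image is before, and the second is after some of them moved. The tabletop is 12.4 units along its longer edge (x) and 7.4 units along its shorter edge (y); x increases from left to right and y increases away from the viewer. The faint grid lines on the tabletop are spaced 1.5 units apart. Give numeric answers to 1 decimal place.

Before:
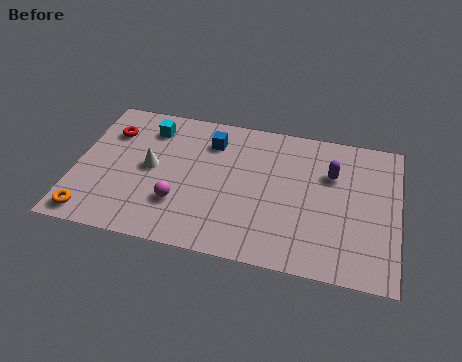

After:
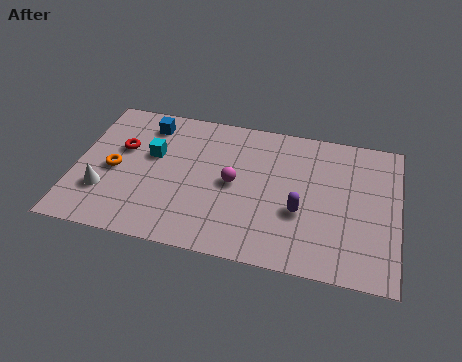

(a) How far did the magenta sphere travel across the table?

2.5

From (4.1, 2.2) to (6.1, 3.7), the magenta sphere covered √(2.0² + 1.5²) ≈ 2.5 units.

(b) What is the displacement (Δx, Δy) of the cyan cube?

(0.2, -1.4)

From the two frames, the cyan cube sits at roughly (2.7, 5.9) before and (2.9, 4.5) after.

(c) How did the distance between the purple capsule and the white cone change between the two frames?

+0.5

They were about 7.0 units apart before and 7.5 after — 0.5 units further apart.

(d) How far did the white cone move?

2.3

The white cone was near (2.9, 3.8) before and (1.2, 2.2) after, so it travelled √(1.7² + 1.6²) ≈ 2.3 units.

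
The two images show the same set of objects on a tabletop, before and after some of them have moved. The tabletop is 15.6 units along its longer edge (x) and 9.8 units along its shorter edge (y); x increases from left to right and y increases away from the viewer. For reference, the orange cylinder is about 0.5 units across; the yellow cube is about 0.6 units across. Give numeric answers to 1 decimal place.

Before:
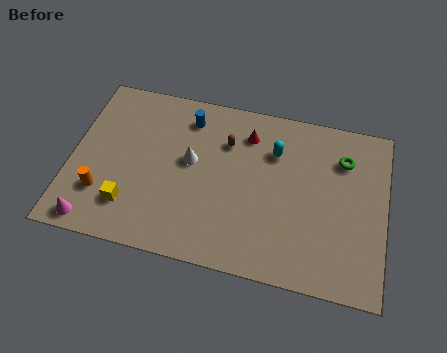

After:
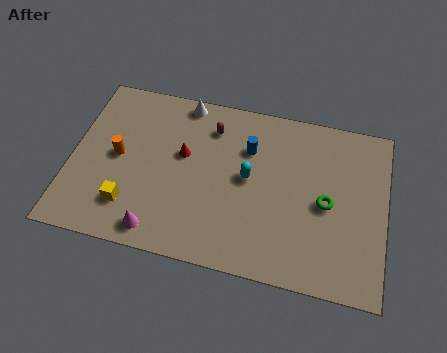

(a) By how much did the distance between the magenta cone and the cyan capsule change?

-4.7

The distance was about 10.5 in the first image and 5.8 in the second, so they moved 4.7 units closer together.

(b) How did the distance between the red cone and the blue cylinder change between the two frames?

+0.4

The distance was about 3.0 in the first image and 3.4 in the second, so they moved 0.4 units further apart.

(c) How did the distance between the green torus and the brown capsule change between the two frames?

+0.9

The distance was about 5.8 in the first image and 6.7 in the second, so they moved 0.9 units further apart.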